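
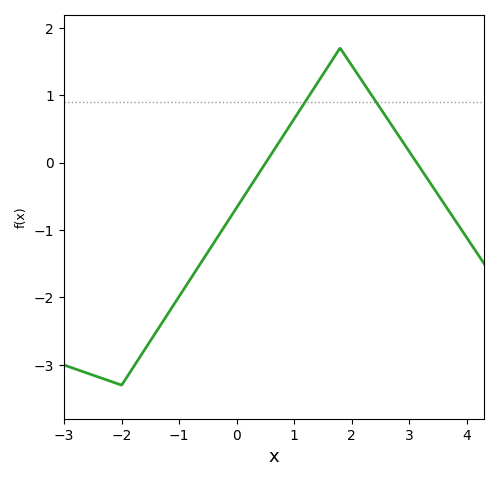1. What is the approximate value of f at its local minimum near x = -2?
-3.3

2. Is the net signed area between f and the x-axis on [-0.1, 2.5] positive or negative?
positive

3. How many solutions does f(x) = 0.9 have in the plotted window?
2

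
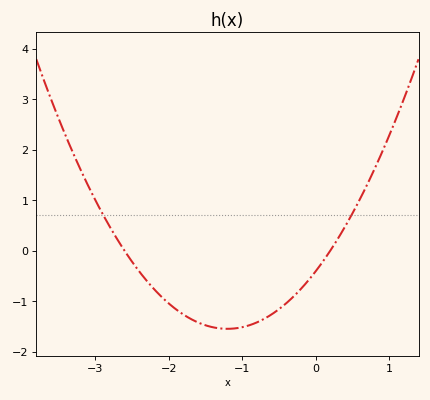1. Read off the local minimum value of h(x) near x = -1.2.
-1.5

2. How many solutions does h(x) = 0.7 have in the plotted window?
2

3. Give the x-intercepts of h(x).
-2.6, 0.2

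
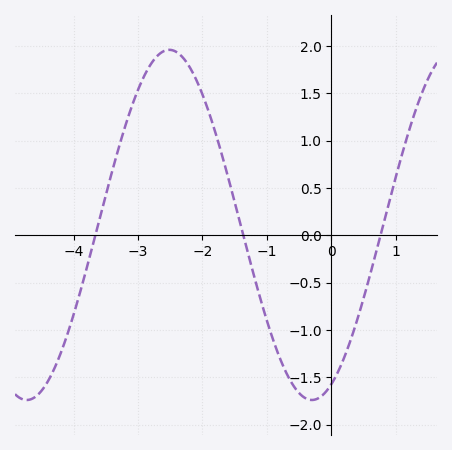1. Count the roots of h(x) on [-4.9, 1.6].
3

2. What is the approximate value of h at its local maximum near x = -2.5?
1.96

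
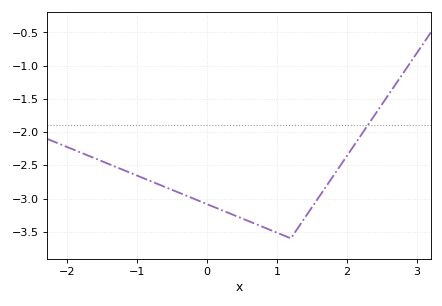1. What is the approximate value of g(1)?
-3.51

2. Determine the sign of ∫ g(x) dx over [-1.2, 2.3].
negative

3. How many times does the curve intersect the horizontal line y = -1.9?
1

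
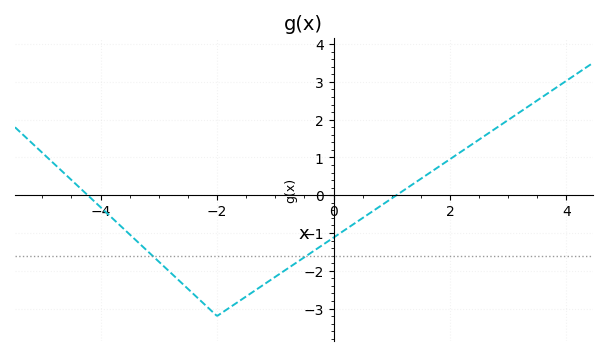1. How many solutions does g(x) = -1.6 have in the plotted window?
2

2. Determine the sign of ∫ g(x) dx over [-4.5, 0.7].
negative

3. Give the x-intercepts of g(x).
-4.22, 1.08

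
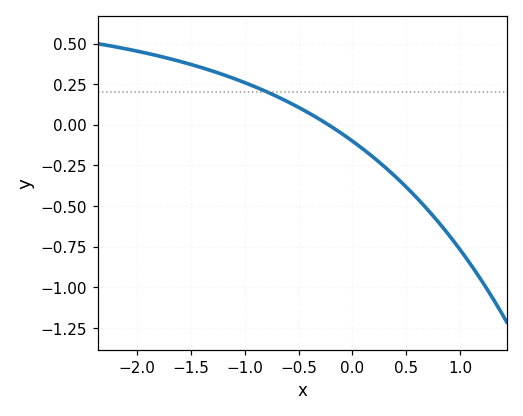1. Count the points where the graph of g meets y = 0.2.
1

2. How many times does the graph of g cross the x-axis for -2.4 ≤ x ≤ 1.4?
1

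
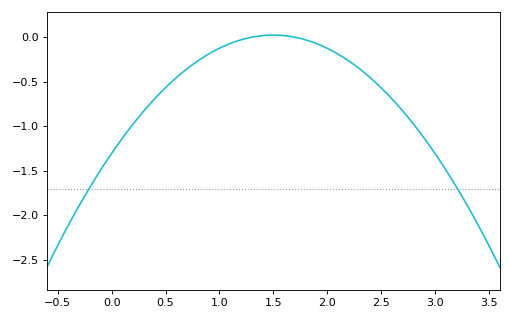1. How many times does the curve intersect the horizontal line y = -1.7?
2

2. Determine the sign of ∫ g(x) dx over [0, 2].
negative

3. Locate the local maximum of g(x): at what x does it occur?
1.5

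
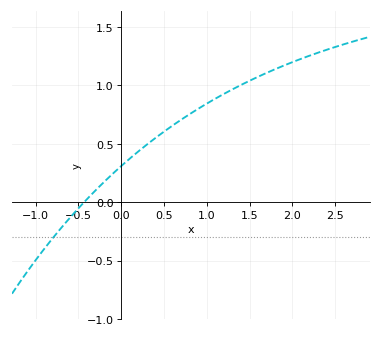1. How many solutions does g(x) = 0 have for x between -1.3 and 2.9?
1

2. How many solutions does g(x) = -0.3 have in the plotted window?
1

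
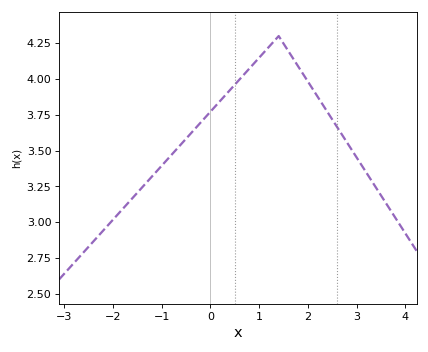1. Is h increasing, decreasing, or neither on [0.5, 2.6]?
neither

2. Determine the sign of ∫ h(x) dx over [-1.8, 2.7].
positive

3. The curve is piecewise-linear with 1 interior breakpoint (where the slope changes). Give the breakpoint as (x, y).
(1.4, 4.3)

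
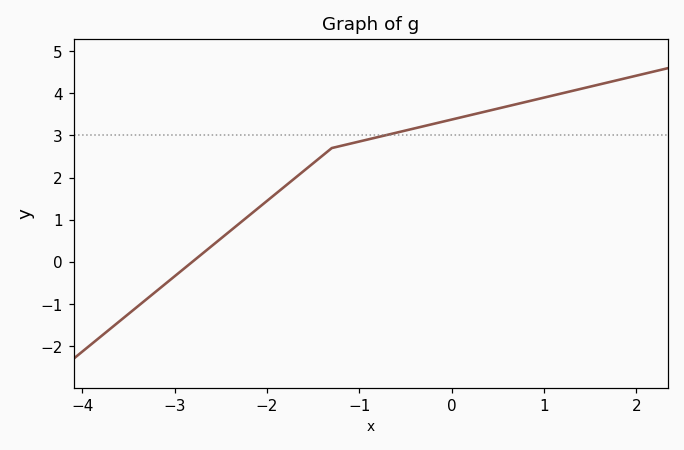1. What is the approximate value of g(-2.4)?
0.732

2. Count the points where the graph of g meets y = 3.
1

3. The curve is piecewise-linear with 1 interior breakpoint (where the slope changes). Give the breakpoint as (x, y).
(-1.3, 2.7)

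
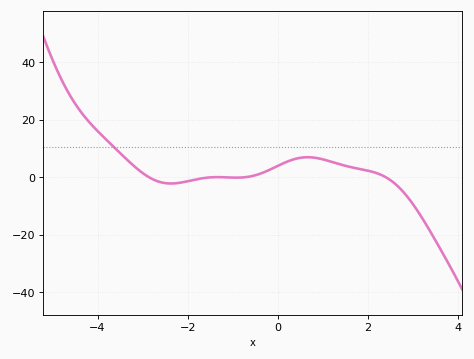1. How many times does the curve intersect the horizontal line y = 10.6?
1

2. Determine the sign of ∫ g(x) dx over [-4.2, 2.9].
positive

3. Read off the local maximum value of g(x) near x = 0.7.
6.89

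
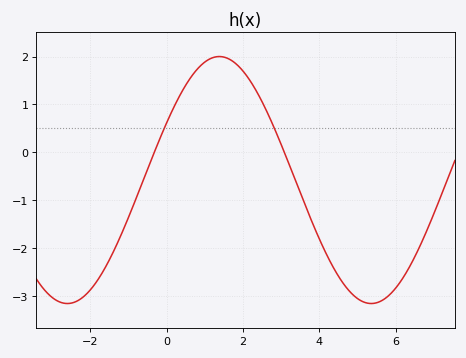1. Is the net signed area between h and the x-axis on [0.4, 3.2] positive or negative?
positive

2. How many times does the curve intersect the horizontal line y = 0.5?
2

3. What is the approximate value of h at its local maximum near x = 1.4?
2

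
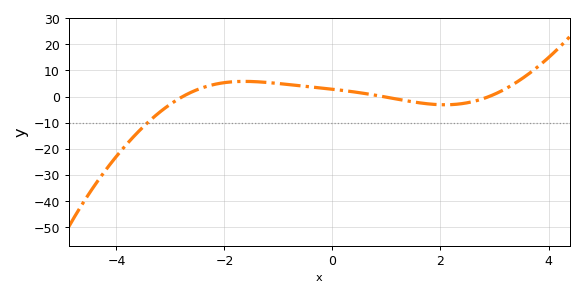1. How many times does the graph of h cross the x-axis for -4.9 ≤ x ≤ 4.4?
3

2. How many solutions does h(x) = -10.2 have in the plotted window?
1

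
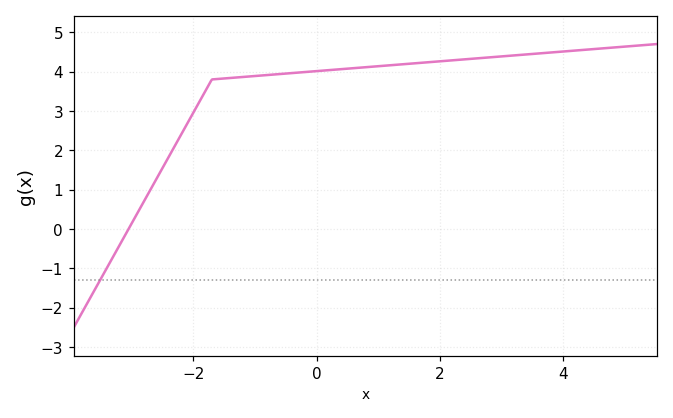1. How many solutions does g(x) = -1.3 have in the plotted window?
1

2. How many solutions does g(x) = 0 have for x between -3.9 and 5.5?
1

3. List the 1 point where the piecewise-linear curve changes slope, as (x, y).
(-1.7, 3.8)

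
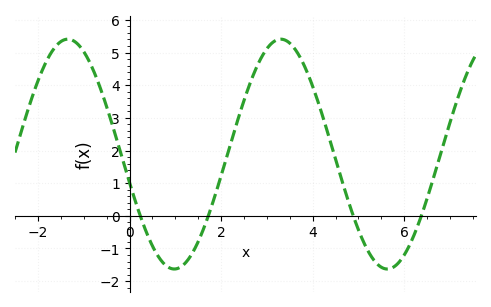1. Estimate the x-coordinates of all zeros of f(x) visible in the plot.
0.2, 1.8, 4.8, 6.4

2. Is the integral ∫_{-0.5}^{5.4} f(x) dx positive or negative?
positive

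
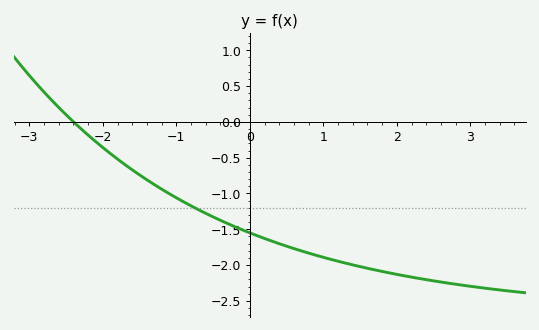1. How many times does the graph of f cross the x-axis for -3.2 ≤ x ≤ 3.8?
1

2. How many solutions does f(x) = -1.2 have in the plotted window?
1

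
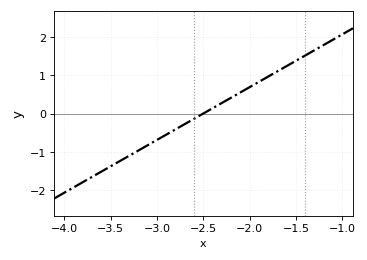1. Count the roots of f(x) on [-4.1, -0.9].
1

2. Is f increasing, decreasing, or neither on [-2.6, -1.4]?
increasing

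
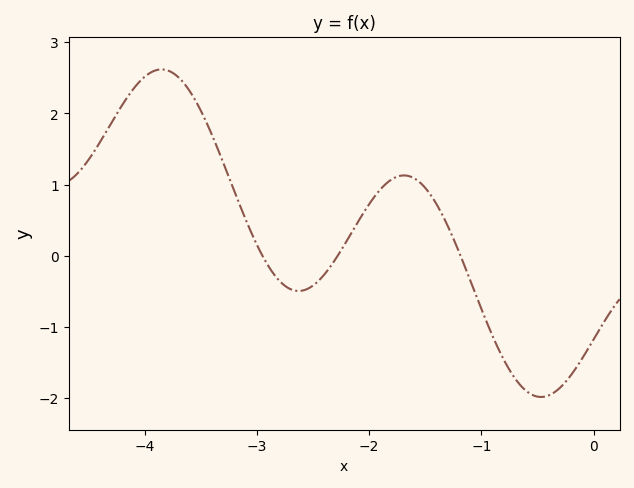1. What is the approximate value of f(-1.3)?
0.4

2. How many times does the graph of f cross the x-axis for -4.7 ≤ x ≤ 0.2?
3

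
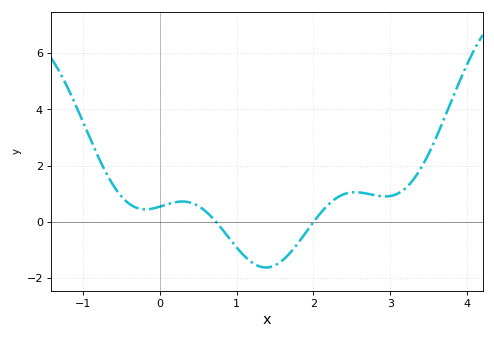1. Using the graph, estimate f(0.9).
-0.6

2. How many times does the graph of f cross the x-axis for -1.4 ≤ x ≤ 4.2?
2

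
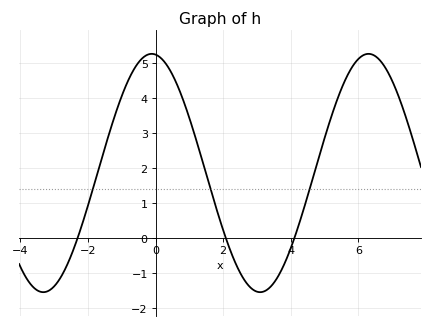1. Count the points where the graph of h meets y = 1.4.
3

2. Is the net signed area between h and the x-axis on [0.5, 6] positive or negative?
positive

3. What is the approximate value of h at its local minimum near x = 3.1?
-1.5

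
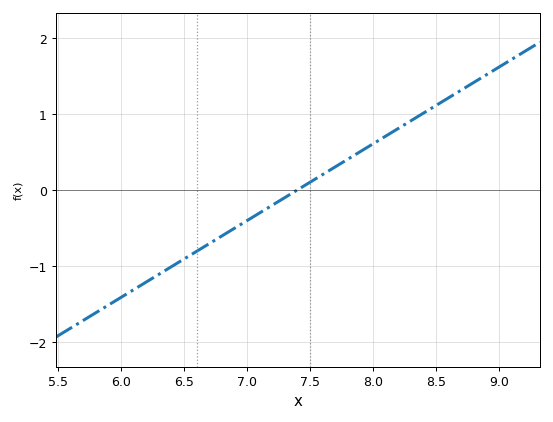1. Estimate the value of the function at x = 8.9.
1.5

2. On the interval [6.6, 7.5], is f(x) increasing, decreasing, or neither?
increasing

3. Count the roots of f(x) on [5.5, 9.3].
1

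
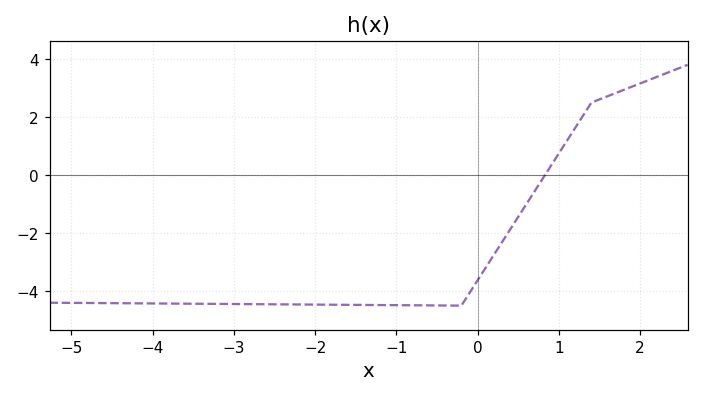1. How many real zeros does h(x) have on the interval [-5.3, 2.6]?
1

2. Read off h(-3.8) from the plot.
-4.43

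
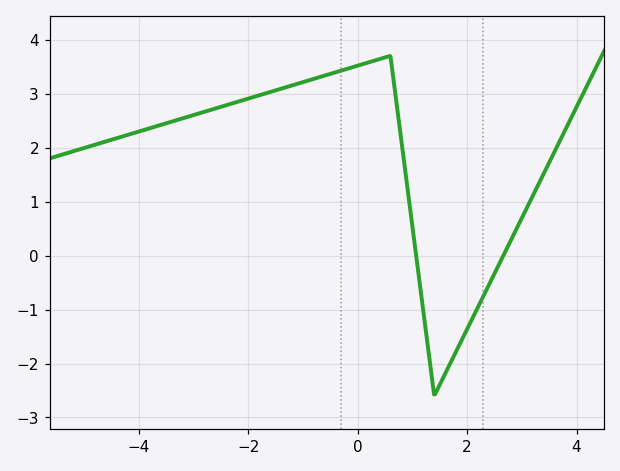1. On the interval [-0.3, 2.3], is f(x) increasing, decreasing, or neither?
neither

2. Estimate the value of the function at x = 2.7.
0.076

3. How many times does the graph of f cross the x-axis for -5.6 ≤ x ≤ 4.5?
2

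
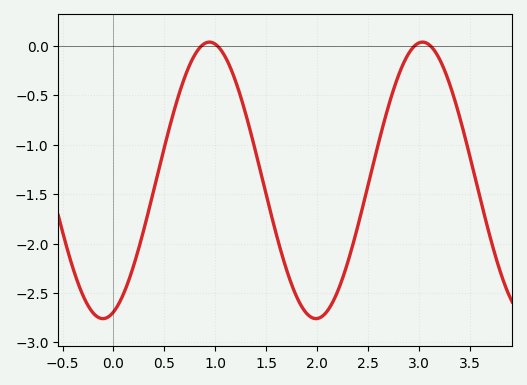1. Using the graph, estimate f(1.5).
-1.5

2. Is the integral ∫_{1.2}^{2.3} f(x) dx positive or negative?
negative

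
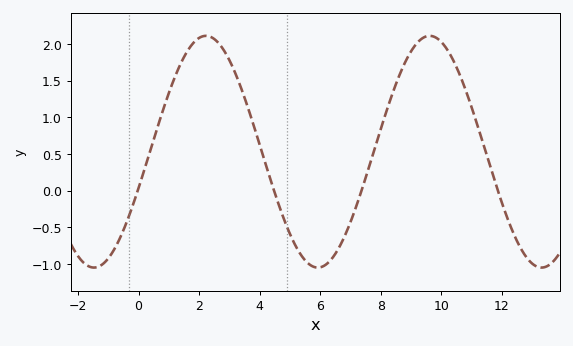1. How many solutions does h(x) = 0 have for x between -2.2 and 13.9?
4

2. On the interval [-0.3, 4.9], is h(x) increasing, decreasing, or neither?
neither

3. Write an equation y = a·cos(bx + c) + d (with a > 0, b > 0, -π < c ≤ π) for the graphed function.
y = 1.58cos(0.85x - 1.9) + 0.53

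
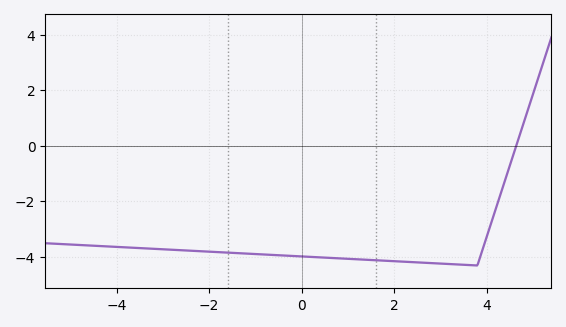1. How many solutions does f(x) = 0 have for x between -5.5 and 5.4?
1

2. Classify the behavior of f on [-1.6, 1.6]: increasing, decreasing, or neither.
decreasing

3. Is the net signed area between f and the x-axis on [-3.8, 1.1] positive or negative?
negative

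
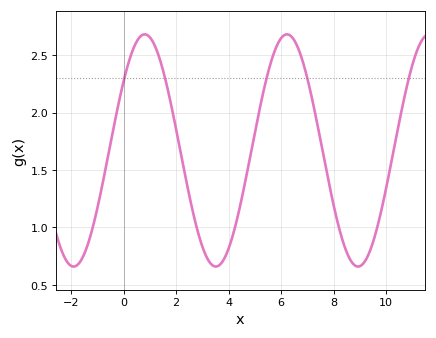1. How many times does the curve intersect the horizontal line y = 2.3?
5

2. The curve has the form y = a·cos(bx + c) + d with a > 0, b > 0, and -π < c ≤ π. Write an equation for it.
y = 1.01cos(1.16x - 0.932) + 1.67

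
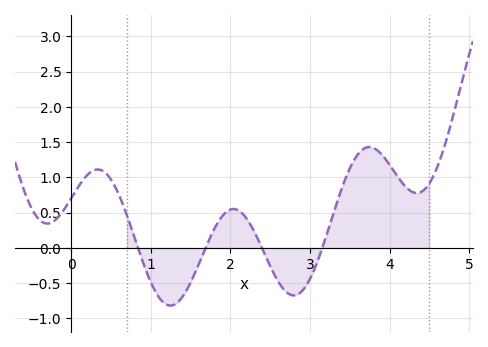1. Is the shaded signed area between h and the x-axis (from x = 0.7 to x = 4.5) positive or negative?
positive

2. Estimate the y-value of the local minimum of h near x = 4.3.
0.778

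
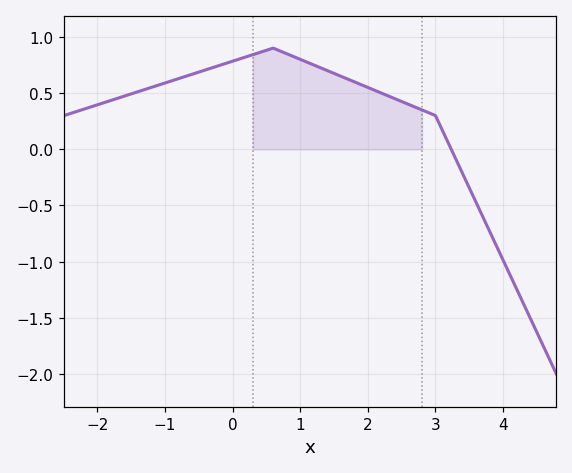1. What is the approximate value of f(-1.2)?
0.551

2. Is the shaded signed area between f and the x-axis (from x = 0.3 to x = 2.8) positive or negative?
positive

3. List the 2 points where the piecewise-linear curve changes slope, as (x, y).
(0.6, 0.9); (3, 0.3)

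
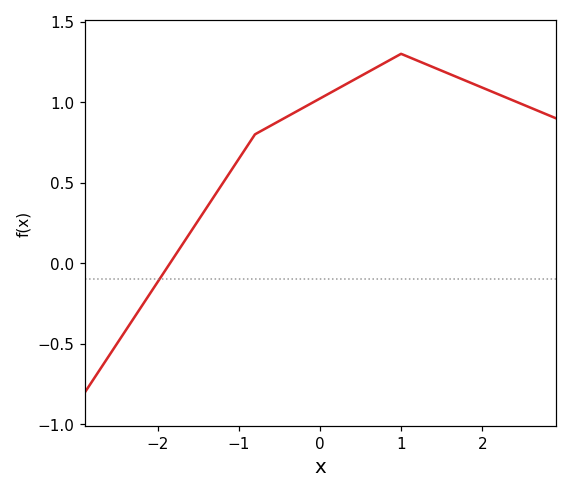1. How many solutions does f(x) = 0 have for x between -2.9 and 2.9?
1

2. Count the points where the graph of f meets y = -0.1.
1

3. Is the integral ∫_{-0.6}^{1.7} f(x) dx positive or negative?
positive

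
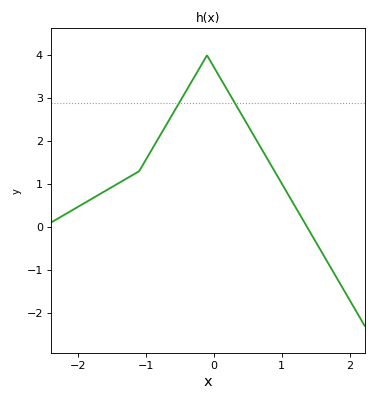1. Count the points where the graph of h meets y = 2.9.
2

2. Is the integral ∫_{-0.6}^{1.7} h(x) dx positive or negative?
positive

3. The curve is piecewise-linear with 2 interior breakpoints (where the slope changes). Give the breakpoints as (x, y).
(-1.1, 1.3); (-0.1, 4)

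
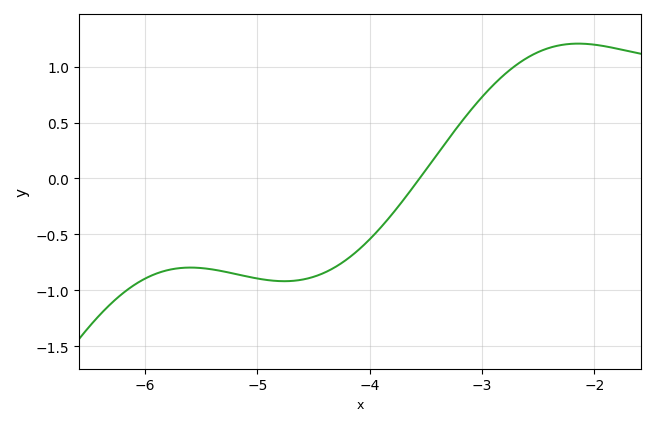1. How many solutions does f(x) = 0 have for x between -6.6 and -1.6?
1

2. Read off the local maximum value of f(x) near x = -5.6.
-0.8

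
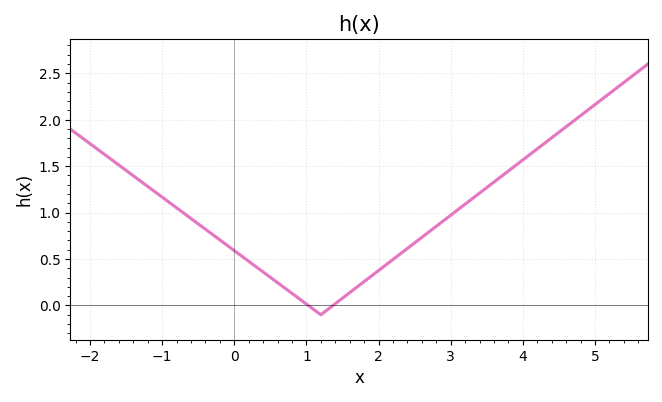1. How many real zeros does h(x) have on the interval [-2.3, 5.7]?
2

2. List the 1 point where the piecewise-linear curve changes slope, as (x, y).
(1.2, -0.1)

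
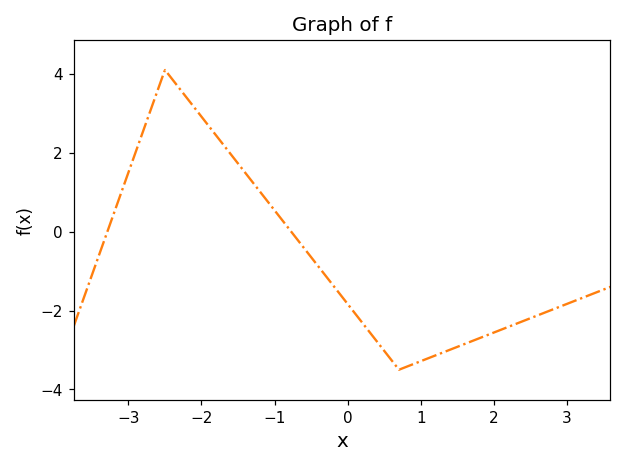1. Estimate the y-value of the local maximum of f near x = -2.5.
4.1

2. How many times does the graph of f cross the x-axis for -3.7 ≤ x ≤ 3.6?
2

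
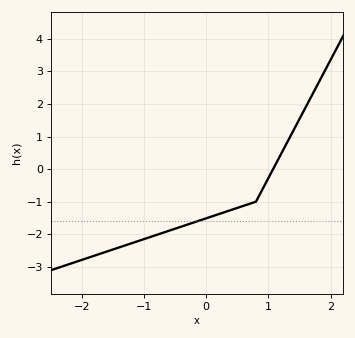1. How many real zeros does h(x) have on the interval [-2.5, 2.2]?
1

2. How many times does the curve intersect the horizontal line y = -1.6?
1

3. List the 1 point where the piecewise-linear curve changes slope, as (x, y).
(0.8, -1)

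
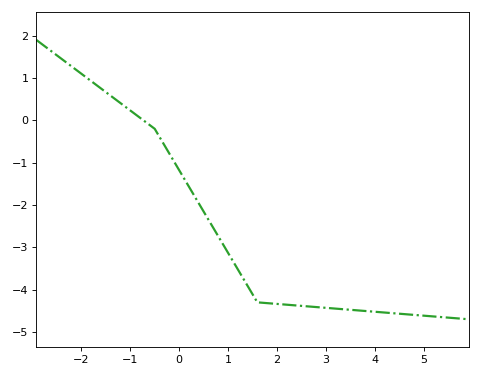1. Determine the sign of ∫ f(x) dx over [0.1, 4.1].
negative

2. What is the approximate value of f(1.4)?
-3.9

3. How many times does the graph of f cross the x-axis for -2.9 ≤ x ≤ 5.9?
1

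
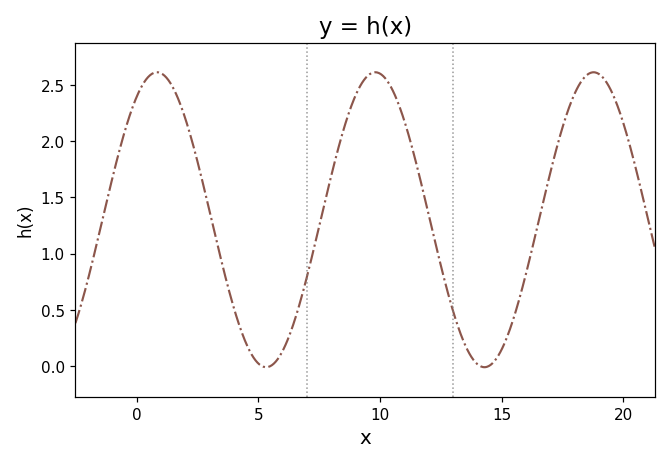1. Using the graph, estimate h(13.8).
0.067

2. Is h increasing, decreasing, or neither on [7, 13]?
neither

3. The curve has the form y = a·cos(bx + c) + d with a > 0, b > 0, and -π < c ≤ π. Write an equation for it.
y = 1.31cos(0.7x - 0.58) + 1.3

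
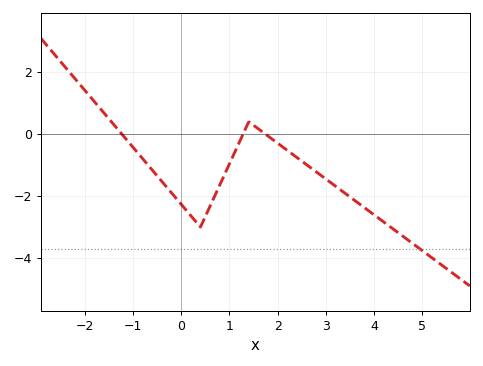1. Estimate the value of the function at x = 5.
-3.76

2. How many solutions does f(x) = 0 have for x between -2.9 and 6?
3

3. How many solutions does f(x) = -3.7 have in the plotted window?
1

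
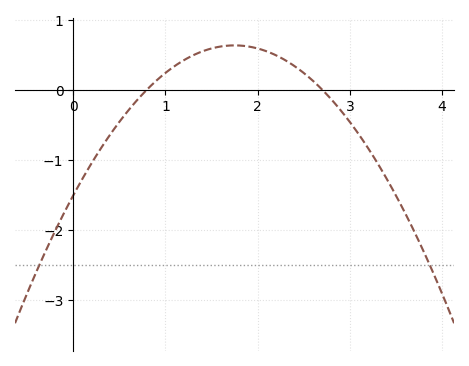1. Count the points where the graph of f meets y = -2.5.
2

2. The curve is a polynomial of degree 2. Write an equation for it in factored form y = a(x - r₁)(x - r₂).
y = -0.7(x - 0.8)(x - 2.7)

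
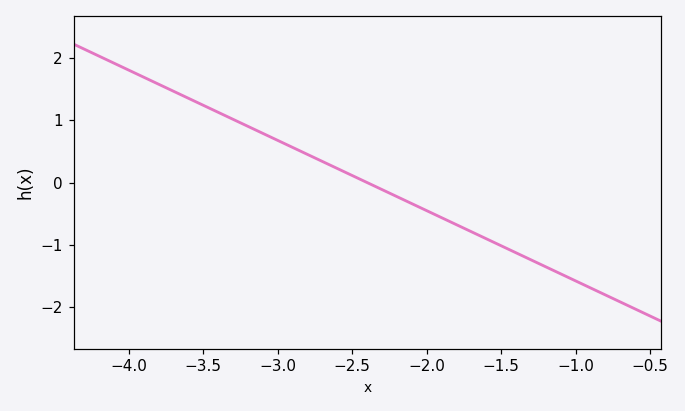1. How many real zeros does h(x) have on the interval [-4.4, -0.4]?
1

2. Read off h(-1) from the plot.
-1.58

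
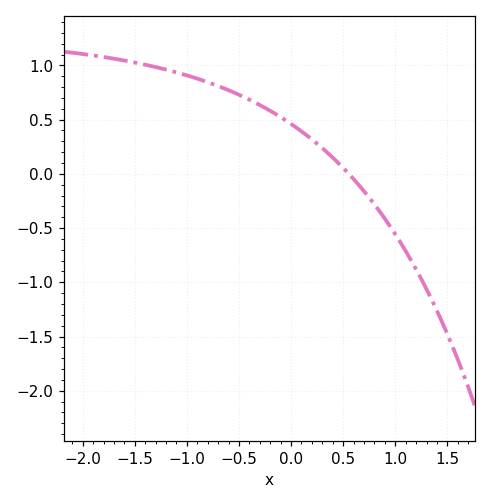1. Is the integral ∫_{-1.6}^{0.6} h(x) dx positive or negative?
positive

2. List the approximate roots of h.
0.554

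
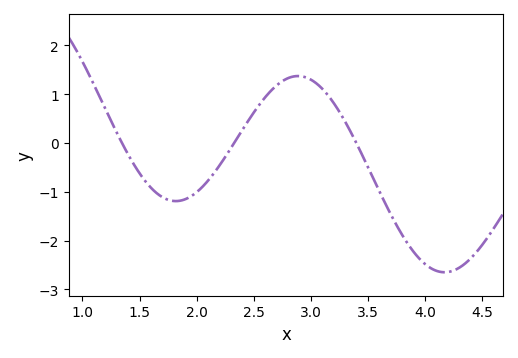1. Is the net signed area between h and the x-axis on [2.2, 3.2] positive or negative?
positive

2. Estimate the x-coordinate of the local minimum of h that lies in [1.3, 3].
1.8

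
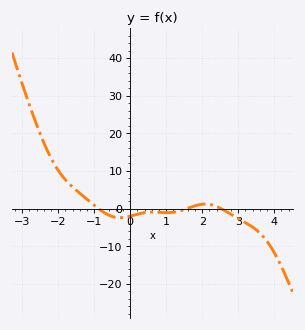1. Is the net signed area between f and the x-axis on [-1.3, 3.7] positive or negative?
negative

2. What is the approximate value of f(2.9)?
-2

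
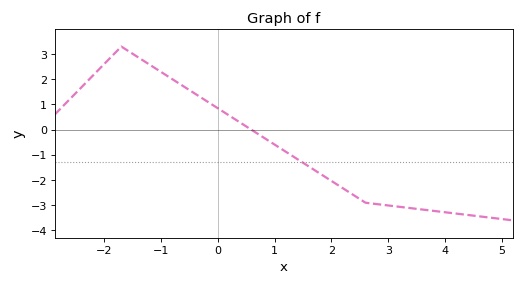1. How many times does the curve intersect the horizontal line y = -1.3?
1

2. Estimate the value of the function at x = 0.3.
0.4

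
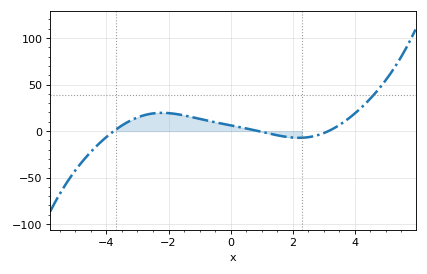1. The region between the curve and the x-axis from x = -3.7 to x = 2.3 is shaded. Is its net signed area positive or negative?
positive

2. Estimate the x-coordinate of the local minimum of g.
2.2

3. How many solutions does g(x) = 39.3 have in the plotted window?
1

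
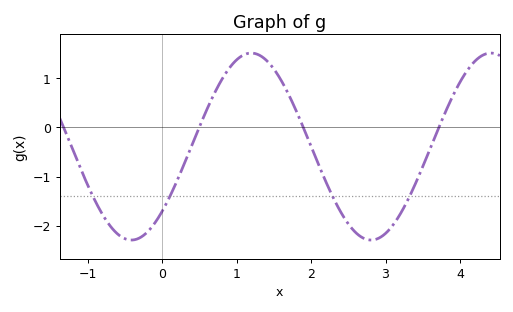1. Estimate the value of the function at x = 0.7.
0.7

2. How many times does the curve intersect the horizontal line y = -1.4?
4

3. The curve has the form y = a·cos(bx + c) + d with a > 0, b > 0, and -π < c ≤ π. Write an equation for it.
y = 1.9cos(1.9x - 2.3) - 0.39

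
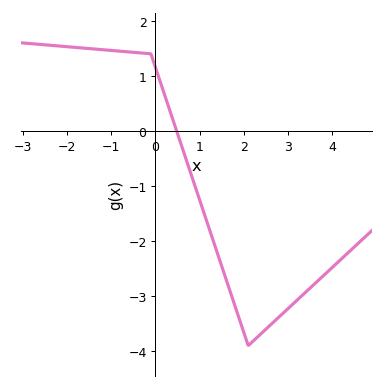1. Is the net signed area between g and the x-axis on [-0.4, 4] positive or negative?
negative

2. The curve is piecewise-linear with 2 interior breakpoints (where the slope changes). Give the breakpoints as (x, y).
(-0.1, 1.4); (2.1, -3.9)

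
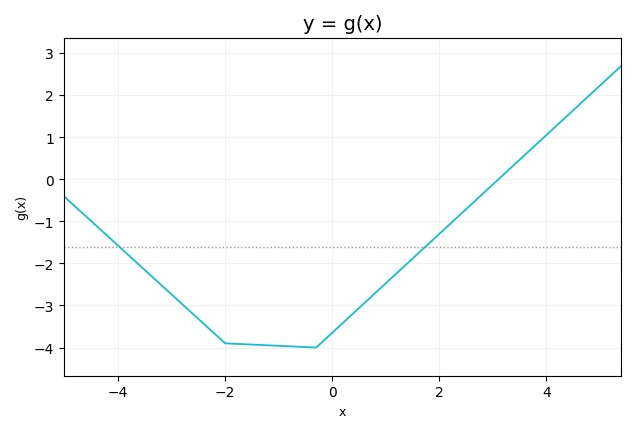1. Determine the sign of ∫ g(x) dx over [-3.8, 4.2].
negative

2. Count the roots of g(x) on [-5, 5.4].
1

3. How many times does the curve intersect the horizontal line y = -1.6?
2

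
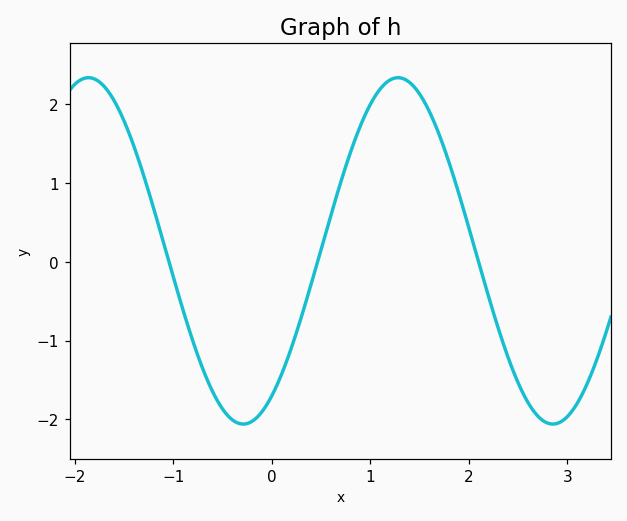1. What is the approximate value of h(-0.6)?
-1.65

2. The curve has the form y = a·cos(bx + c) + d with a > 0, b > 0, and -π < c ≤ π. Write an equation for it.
y = 2.2cos(2x - 2.56) + 0.14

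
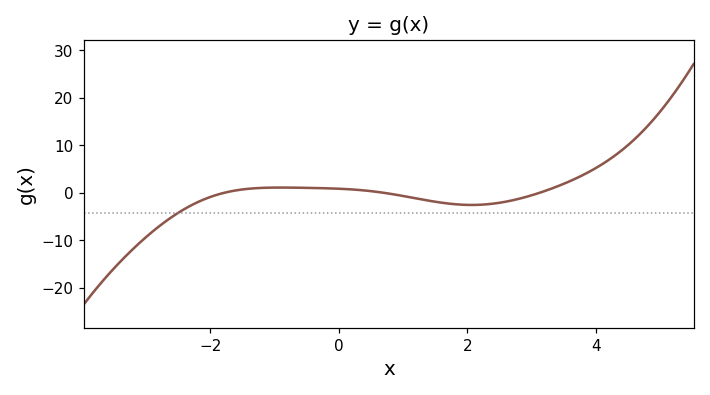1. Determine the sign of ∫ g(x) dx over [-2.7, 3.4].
negative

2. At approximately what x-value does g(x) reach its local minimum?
2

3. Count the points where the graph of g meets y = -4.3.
1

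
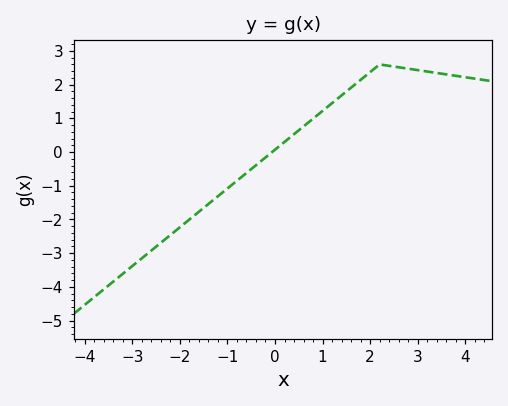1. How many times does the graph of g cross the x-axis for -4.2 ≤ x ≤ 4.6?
1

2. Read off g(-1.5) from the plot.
-1.7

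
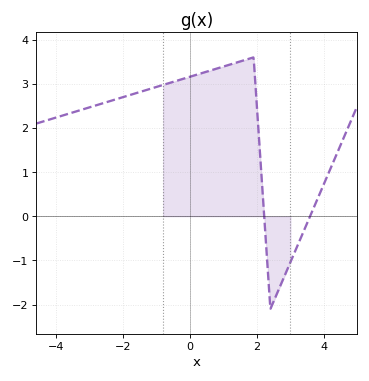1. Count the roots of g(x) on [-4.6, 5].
2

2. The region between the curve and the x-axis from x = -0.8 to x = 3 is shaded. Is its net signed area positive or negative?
positive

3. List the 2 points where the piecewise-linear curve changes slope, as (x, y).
(1.9, 3.6); (2.4, -2.1)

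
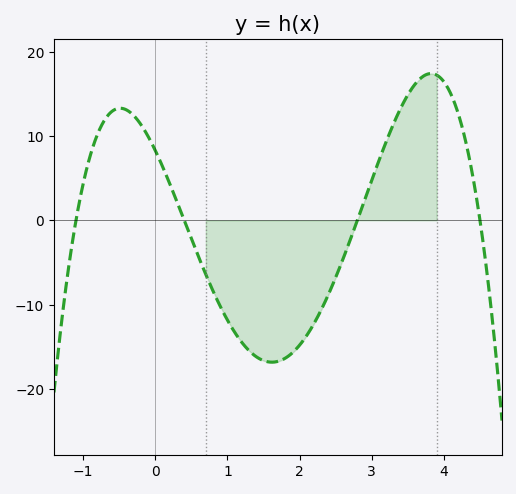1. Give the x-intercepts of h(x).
-1.1, 0.4, 2.8, 4.5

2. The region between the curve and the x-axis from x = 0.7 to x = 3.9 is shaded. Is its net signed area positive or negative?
negative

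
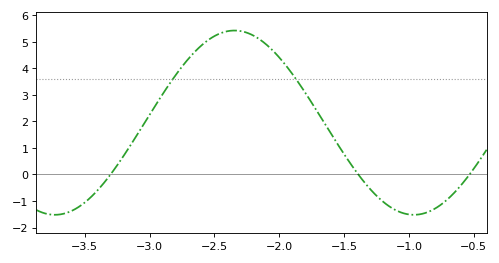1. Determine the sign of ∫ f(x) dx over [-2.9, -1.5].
positive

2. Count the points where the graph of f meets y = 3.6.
2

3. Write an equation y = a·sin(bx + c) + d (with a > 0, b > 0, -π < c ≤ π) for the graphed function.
y = 3.47sin(2.27x + 0.612) + 1.95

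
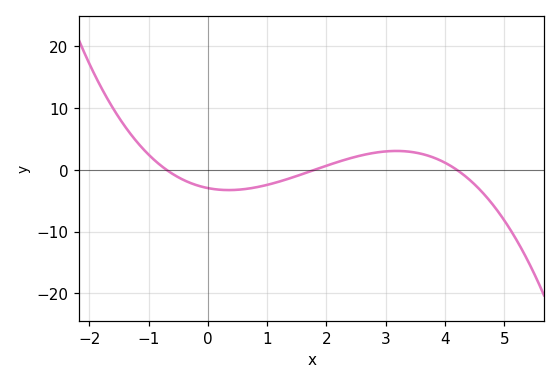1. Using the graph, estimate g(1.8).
0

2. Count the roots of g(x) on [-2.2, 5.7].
3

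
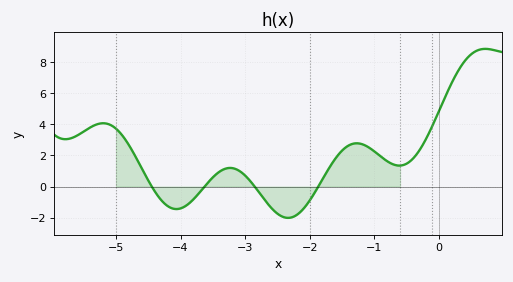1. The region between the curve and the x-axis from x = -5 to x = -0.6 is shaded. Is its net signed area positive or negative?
positive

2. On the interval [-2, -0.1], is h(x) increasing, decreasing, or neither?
neither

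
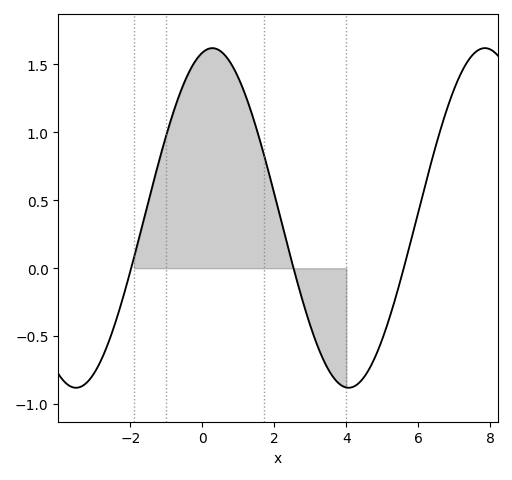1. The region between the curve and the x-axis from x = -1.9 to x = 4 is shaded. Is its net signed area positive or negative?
positive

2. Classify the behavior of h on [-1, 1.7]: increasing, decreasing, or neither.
neither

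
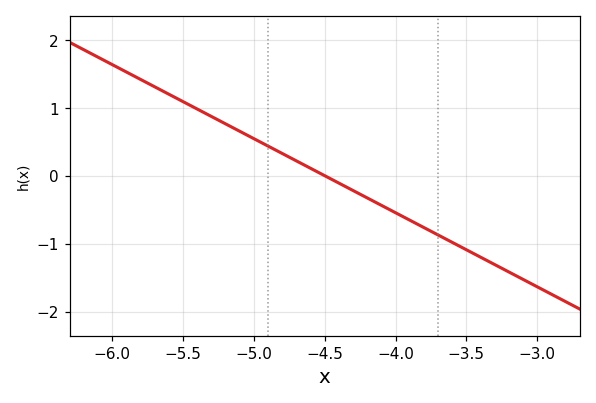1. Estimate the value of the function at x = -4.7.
0.218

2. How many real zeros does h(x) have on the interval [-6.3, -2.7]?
1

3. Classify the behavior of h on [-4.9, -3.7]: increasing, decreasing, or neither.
decreasing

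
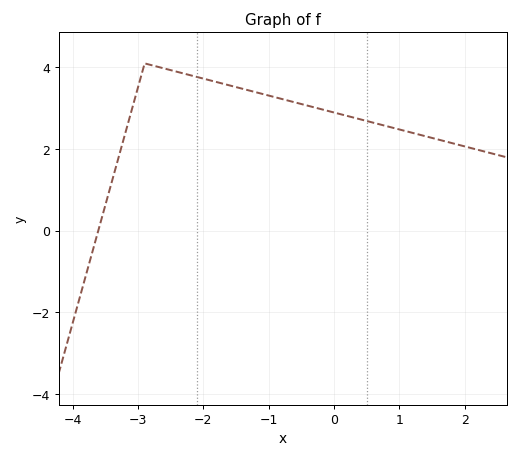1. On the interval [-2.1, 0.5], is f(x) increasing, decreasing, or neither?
decreasing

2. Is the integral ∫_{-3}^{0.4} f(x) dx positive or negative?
positive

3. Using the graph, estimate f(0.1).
2.8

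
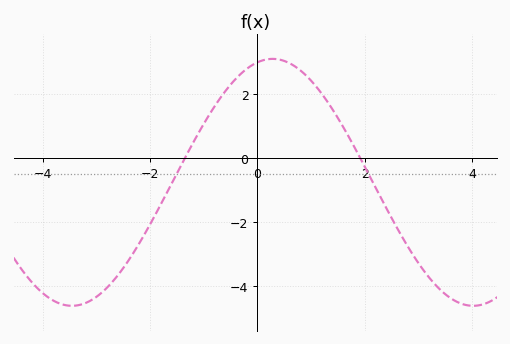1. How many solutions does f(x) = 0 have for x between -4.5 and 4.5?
2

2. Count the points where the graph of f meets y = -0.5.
2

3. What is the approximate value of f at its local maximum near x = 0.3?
3.11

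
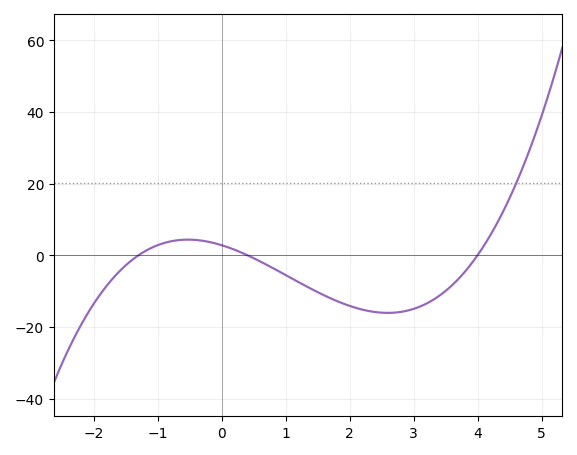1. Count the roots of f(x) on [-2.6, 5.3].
3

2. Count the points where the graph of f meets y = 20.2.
1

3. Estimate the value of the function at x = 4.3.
8.78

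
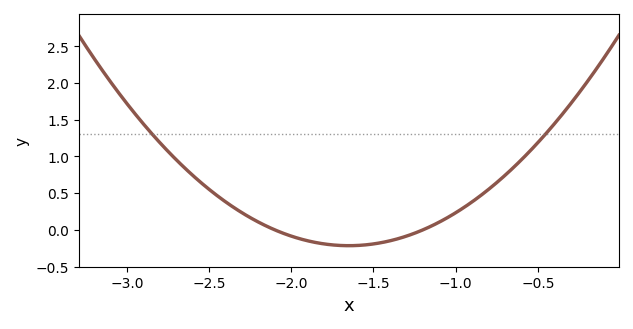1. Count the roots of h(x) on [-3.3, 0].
2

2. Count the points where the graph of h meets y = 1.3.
2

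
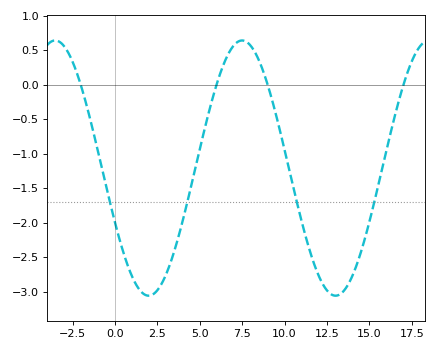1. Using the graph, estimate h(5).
-0.934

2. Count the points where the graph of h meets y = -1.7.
4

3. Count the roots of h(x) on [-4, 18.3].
4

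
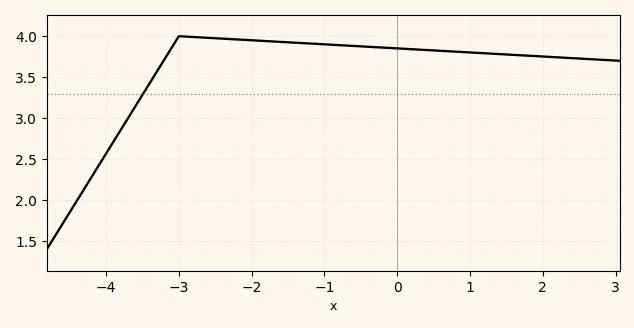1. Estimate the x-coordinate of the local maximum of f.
-3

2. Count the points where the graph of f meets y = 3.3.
1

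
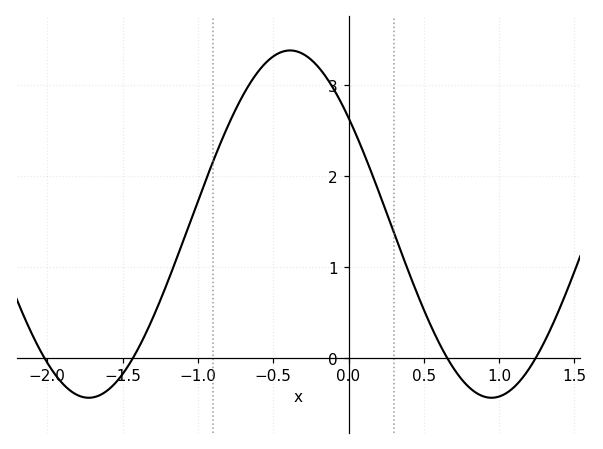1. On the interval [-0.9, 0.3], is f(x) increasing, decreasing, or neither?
neither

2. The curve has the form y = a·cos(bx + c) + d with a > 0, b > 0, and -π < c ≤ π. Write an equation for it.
y = 1.91cos(2.35x + 0.912) + 1.47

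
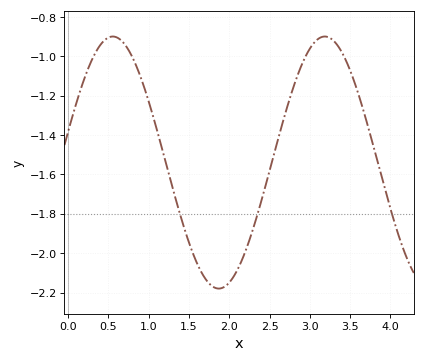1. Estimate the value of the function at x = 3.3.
-0.924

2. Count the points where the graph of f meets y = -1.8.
3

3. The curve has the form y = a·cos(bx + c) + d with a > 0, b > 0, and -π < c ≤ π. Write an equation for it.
y = 0.64cos(2.39x - 1.33) - 1.54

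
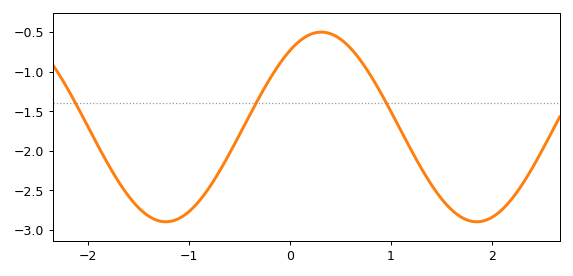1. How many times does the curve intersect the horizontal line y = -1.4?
3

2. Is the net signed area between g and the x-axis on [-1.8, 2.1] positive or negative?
negative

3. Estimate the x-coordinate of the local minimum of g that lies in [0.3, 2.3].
1.85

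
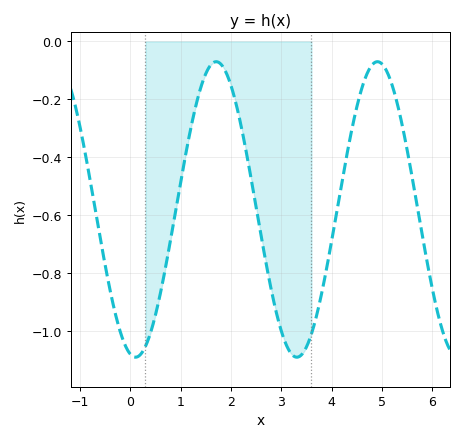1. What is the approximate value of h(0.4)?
-1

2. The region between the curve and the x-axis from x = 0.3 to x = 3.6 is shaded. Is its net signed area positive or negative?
negative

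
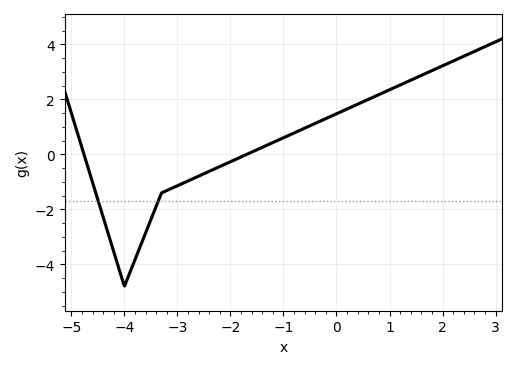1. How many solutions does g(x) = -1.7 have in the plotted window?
2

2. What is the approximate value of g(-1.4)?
0.2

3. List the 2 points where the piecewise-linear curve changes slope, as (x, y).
(-4, -4.8); (-3.3, -1.4)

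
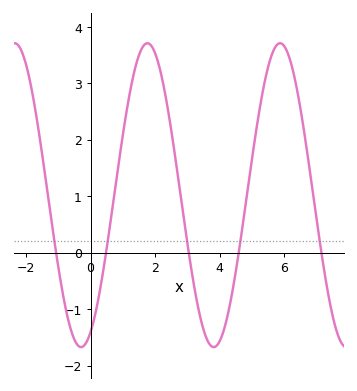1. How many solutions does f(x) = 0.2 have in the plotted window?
5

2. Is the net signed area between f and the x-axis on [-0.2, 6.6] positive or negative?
positive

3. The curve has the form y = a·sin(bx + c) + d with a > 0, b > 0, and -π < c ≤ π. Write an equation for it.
y = 2.69sin(1.53x - 1.12) + 1.02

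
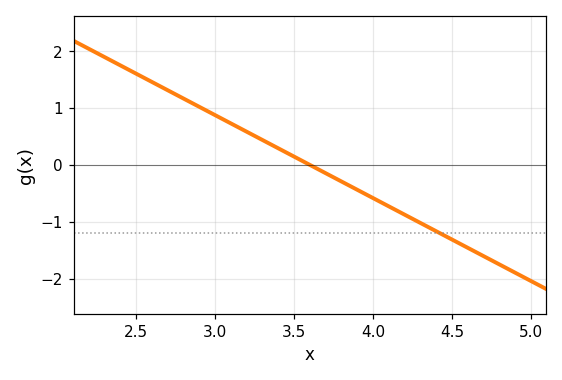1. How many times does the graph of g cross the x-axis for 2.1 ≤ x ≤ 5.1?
1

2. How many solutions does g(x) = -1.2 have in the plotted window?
1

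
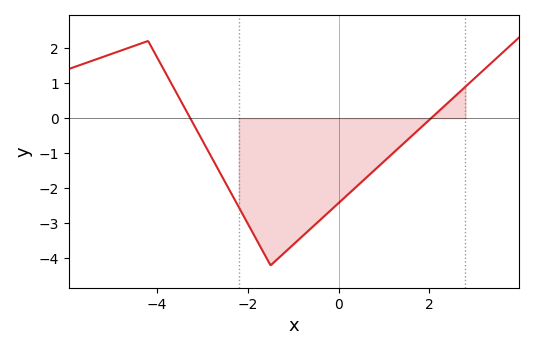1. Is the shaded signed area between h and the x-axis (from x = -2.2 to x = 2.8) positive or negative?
negative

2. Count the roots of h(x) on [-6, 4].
2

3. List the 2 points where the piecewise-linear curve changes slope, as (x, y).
(-4.2, 2.2); (-1.5, -4.2)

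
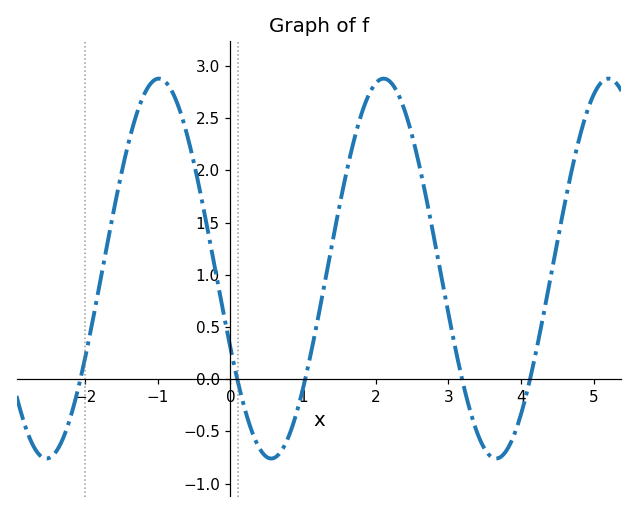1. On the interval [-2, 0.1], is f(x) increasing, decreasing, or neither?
neither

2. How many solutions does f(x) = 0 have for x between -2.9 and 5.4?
5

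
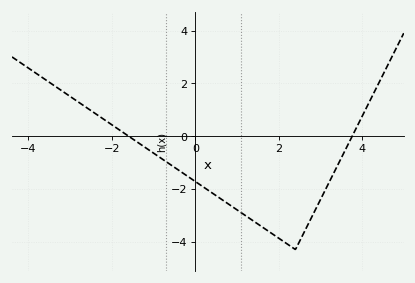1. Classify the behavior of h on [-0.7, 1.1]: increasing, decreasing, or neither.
decreasing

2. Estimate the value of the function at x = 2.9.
-2.8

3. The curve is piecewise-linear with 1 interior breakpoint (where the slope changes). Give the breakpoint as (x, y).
(2.4, -4.3)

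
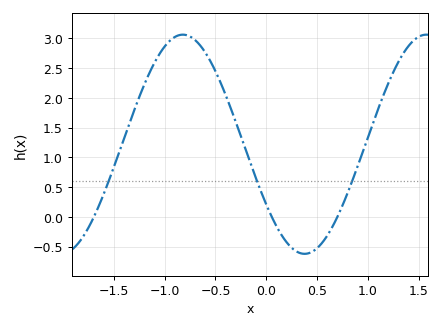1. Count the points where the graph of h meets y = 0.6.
3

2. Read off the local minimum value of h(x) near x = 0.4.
-0.6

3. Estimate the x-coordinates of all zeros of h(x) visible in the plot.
-1.7, 0.05, 0.7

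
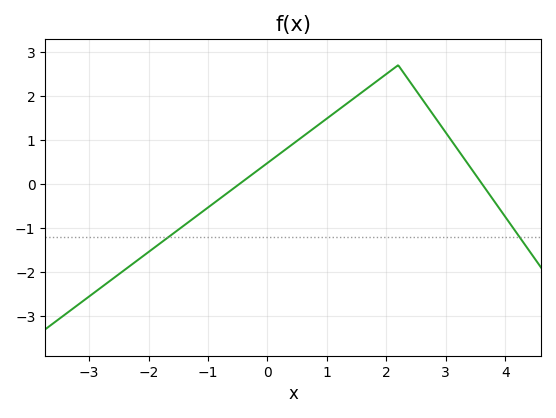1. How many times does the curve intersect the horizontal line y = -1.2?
2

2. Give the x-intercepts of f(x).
-0.472, 3.61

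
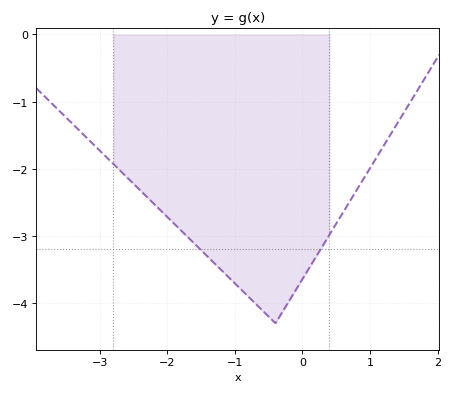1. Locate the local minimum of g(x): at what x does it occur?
-0.4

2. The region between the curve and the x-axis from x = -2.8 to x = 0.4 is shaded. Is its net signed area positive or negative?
negative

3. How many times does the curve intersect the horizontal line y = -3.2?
2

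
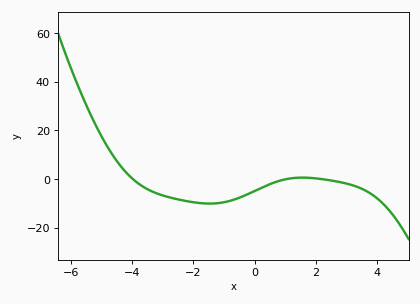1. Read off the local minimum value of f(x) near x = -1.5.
-10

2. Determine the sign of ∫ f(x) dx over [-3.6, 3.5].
negative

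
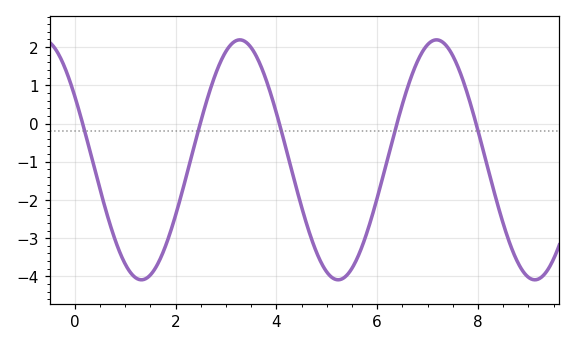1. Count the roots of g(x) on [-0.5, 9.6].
5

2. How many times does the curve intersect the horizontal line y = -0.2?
5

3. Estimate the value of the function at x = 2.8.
1.3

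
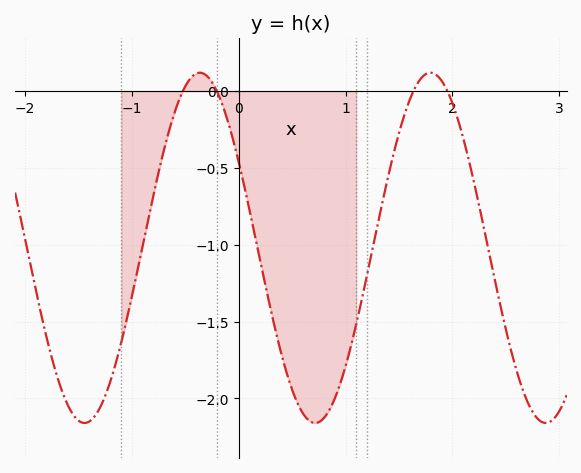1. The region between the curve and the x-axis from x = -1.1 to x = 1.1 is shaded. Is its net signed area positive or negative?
negative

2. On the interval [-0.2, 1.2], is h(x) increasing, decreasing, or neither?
neither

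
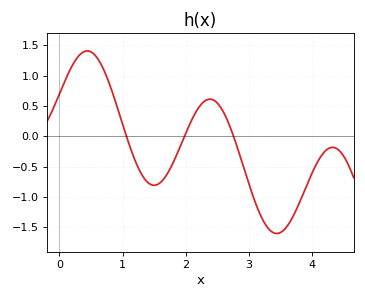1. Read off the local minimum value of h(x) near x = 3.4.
-1.6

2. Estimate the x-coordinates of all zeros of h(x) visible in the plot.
1.1, 2, 2.8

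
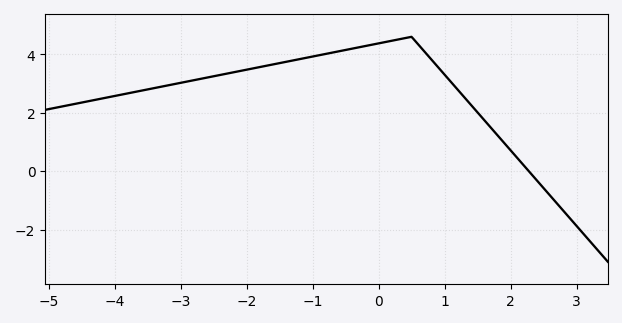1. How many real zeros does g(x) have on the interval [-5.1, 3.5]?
1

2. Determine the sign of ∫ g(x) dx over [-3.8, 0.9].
positive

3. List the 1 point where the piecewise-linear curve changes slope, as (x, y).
(0.5, 4.6)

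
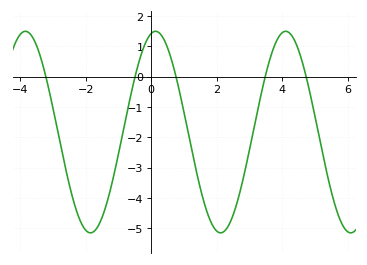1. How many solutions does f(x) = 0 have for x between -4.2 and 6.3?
5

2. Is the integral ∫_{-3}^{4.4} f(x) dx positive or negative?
negative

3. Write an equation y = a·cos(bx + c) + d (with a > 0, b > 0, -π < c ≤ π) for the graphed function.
y = 3.32cos(1.58x - 0.212) - 1.83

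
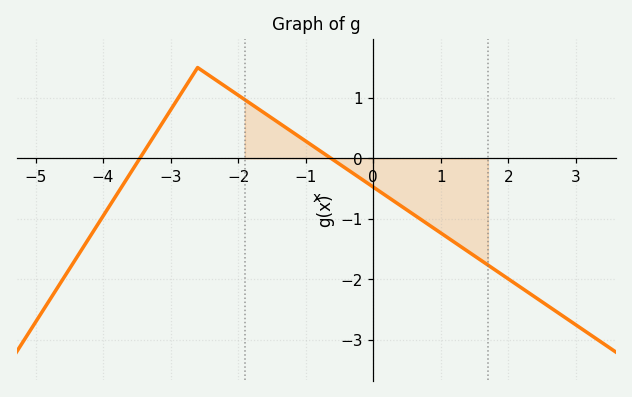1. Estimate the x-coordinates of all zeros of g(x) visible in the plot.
-3.46, -0.623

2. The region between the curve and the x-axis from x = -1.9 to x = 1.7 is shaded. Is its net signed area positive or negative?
negative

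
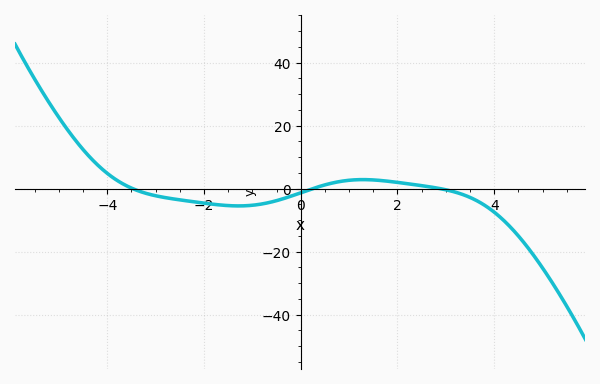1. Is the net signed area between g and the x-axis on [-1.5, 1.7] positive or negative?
negative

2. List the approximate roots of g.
-3.4, 0.2, 2.8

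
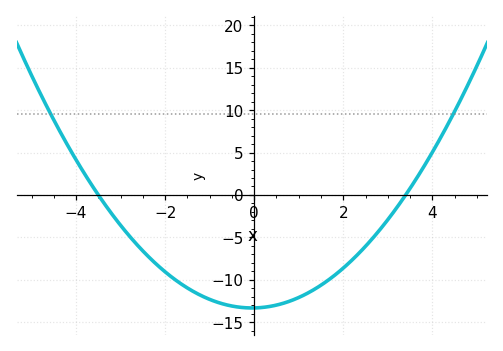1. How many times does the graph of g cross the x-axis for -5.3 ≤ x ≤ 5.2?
2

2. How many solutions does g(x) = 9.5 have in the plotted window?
2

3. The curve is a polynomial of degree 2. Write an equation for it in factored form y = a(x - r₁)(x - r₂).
y = 1.12(x + 3.5)(x - 3.4)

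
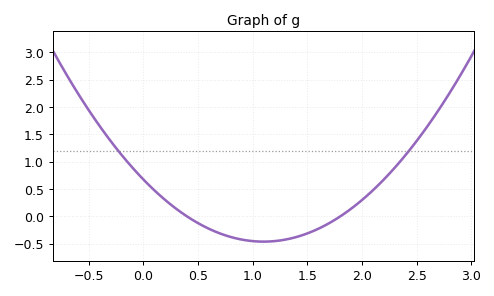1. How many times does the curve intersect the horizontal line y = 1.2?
2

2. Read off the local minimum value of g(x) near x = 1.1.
-0.461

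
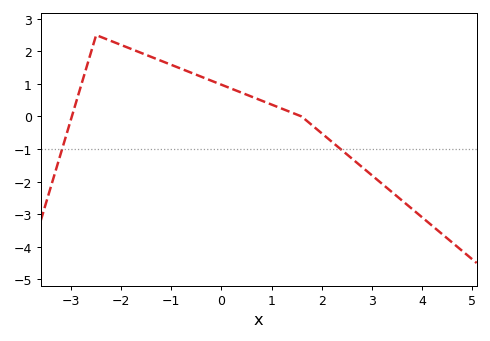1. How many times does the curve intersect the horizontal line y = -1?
2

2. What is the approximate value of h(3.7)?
-2.71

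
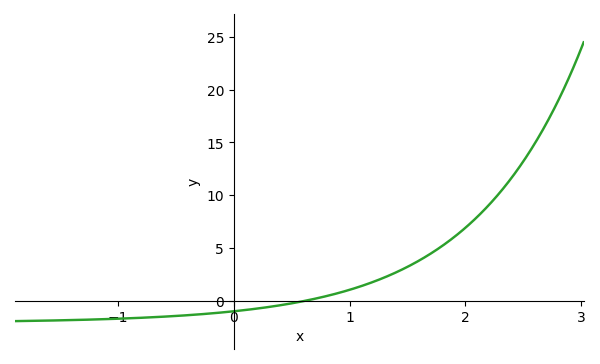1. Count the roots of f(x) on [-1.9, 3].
1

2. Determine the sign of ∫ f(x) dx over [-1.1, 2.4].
positive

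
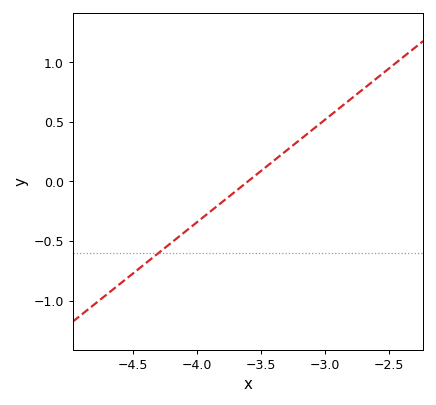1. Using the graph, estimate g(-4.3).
-0.602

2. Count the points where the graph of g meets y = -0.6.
1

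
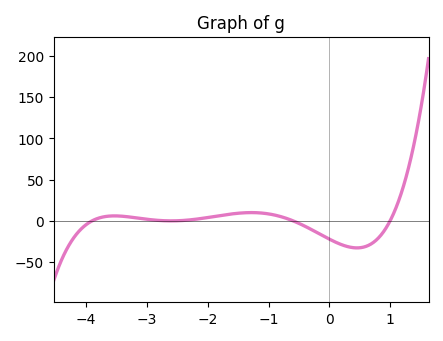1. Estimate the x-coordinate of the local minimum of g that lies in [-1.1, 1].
0.454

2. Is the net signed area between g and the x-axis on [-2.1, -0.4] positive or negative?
positive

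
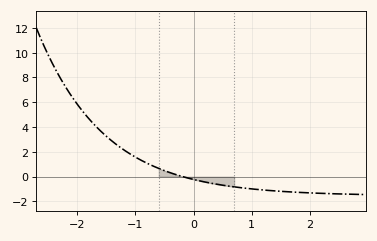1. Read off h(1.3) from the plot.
-1.2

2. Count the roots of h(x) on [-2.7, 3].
1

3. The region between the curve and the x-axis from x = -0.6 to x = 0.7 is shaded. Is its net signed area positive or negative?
negative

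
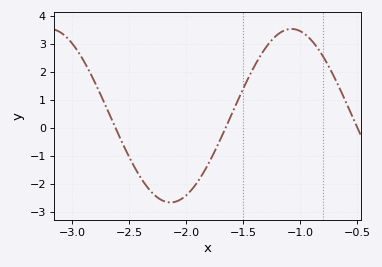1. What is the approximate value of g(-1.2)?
3.3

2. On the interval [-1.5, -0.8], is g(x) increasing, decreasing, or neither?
neither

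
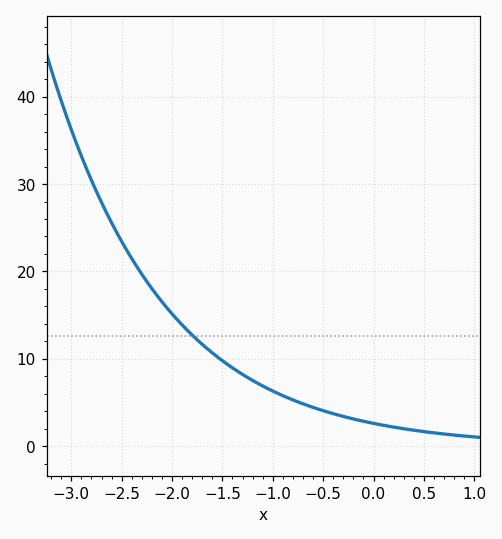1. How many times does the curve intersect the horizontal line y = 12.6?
1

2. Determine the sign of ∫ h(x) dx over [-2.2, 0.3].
positive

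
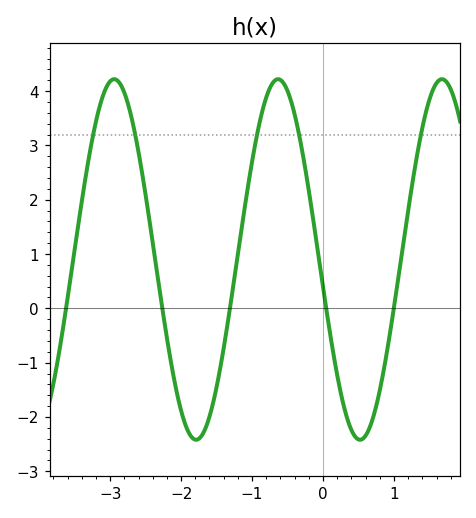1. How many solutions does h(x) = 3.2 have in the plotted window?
5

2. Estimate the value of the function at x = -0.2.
2.17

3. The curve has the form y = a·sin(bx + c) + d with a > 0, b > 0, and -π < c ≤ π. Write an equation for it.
y = 3.32sin(2.72x - 2.99) + 0.9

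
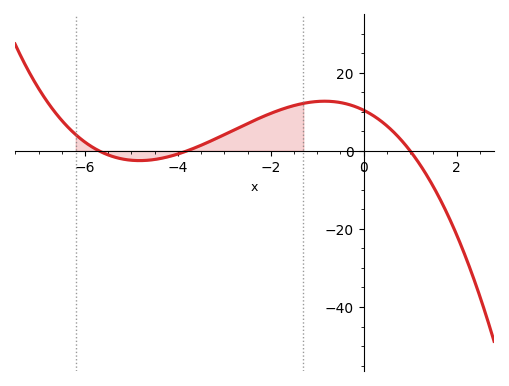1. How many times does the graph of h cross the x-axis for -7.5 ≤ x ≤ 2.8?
3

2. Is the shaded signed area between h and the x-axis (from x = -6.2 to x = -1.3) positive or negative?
positive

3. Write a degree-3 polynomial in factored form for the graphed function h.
y = -0.48(x + 5.7)(x + 3.8)(x - 1)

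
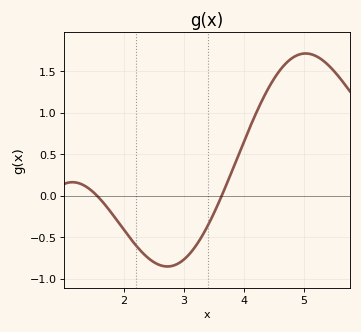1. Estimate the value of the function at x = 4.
0.65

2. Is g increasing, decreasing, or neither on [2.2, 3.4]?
neither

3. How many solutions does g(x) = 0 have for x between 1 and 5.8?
2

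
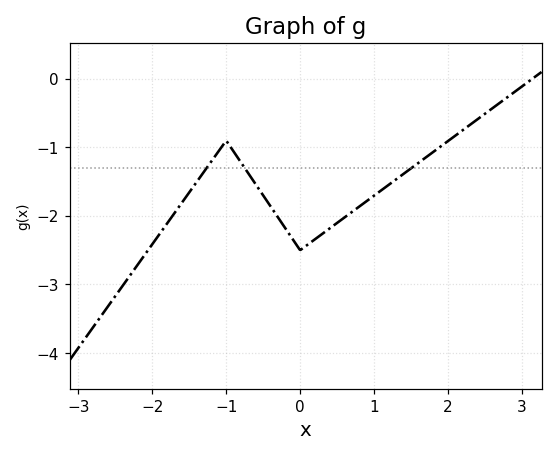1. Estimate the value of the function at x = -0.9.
-1.06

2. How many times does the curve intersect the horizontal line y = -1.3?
3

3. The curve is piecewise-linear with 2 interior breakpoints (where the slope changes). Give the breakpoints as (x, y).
(-1, -0.9); (0, -2.5)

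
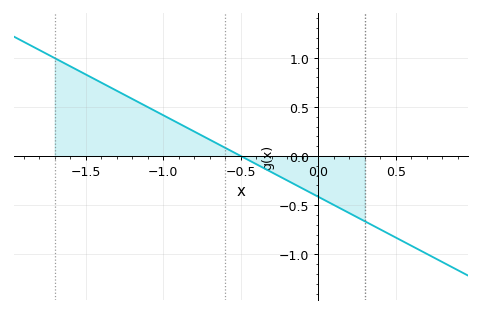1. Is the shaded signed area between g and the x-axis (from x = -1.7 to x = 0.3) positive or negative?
positive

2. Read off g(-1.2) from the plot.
0.581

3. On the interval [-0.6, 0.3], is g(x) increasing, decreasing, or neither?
decreasing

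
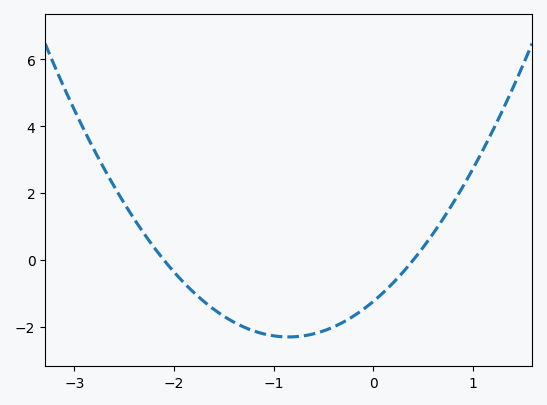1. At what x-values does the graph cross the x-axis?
-2.1, 0.4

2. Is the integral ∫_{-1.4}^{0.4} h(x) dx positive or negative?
negative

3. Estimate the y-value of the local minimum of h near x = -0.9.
-2.3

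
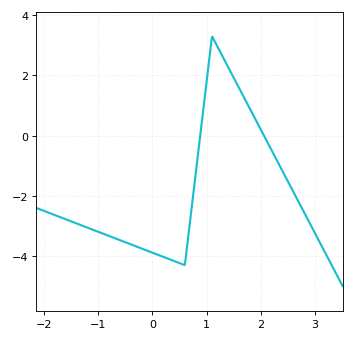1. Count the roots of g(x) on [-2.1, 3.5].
2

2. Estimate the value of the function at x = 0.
-3.8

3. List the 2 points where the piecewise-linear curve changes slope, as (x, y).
(0.6, -4.3); (1.1, 3.3)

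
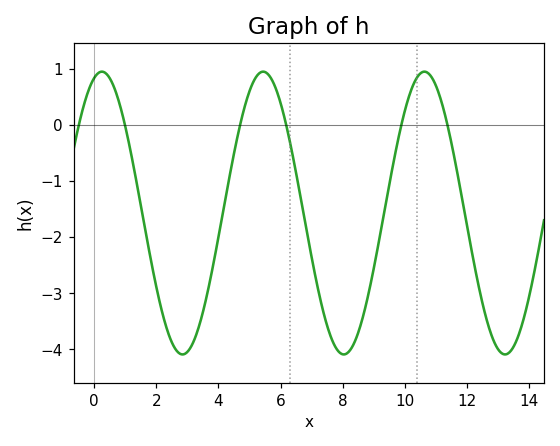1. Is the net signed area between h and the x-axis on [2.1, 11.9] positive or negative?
negative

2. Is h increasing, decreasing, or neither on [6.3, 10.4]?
neither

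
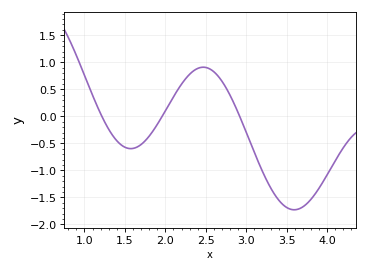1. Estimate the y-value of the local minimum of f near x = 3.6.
-1.73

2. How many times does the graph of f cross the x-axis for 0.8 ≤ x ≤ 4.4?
3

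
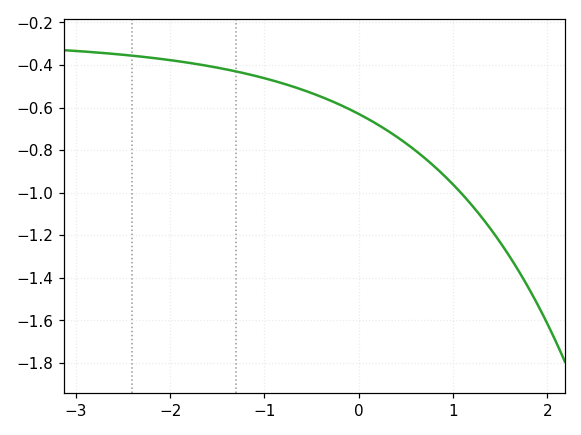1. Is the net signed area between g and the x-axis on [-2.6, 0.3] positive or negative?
negative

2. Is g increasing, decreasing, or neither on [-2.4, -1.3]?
decreasing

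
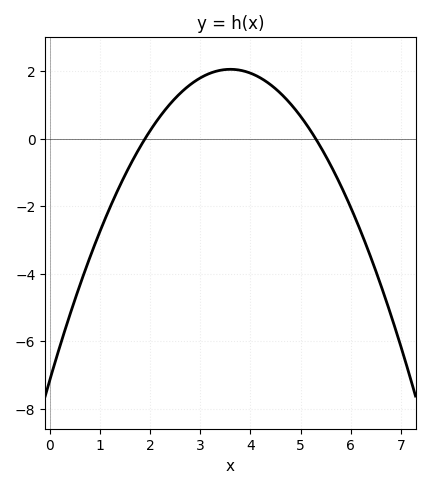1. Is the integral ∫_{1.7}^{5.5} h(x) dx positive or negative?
positive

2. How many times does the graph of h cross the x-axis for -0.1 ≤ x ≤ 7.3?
2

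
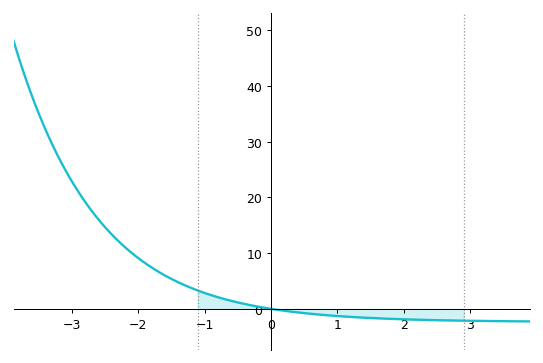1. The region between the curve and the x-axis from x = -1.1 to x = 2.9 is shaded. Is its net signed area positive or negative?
negative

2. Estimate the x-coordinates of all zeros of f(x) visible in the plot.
0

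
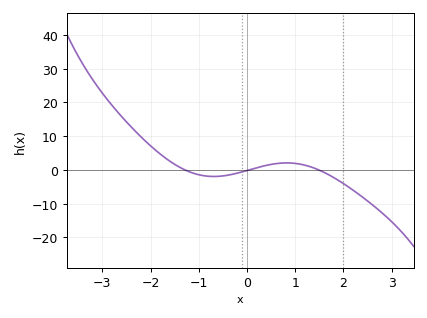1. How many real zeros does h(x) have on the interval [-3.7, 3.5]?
3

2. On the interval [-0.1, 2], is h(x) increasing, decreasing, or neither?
neither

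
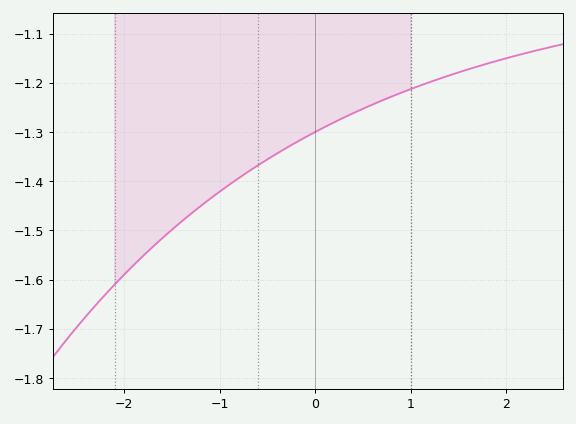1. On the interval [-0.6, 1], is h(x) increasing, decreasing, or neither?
increasing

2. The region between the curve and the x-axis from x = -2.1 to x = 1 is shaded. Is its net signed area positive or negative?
negative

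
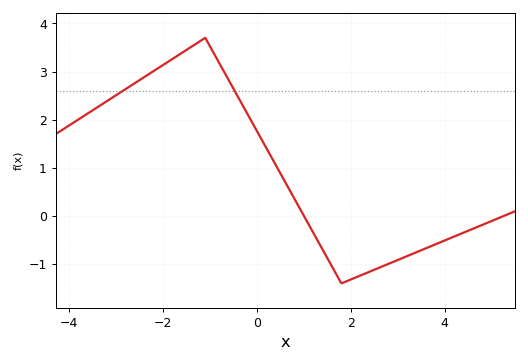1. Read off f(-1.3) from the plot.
3.57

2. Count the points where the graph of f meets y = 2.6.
2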